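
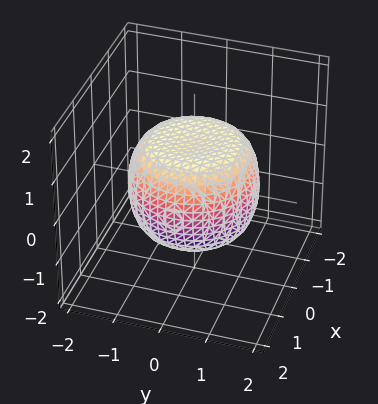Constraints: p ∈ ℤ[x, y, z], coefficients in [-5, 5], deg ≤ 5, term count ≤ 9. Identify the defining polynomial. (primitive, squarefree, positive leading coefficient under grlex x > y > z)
deg p = 4.
Symmetry: every cross-section ⟂ z is a circle, so x, y appear only via x² + y².
Against the integer gridlines: the z-axis gridline crossings are at z ∈ {-1, 1}; a circular section at z = -1 has radius exactly 1.
Putting this together gives p.

2*x^4 + 4*x^2*y^2 + 2*y^4 - 2*x^2 - 2*y^2 + 3*z^2 - 3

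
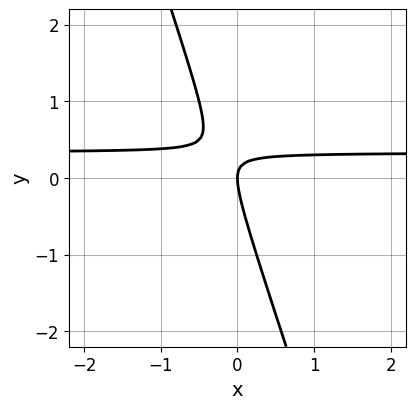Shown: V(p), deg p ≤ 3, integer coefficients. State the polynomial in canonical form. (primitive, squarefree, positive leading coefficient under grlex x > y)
First, degree: a generic line meets the curve in up to 2 points, so deg p = 2.
Then, checking where it meets the axes: it meets the x-axis at x = 0 (among the integer gridlines); one y-axis crossing is at y = 0.
Finally, together with the visible shape, these determine p as stated.

3*x*y + y^2 - x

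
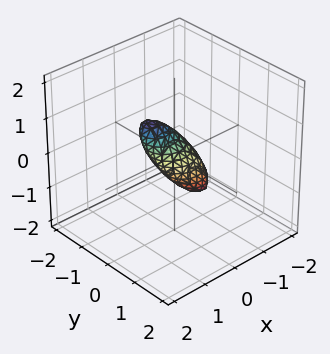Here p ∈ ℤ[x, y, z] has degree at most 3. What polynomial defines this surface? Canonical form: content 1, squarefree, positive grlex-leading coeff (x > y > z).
First, degree: no degree-1 surface has this shape, so deg p = 2.
Finally, matching integer coefficients to the picture gives p.

3*x^2 - 3*x*z + 3*y^2 + 2*y*z + 2*z^2 - 1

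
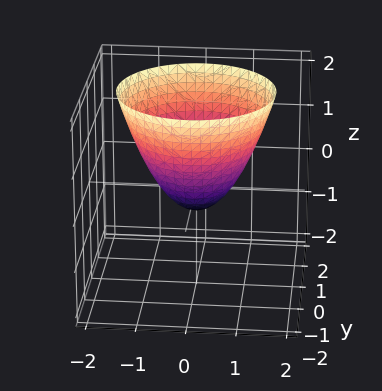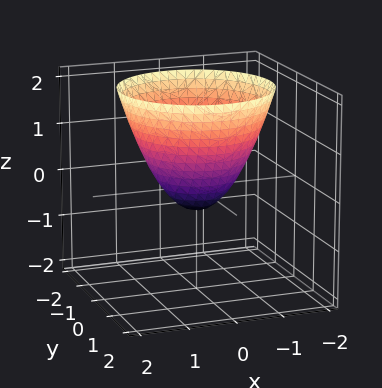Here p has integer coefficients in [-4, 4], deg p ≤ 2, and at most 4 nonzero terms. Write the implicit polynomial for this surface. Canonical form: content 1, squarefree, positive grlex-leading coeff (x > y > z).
(a) deg p = 2.
(b) Symmetries: rotational symmetry about the z-axis ⇒ p depends on x, y only through x² + y².
(c) Observable constraints: a circular section at z = 0 has radius between 0 and 1.
(d) Together with the visible shape, these determine p as stated.

2*x^2 + 2*y^2 - 2*z - 1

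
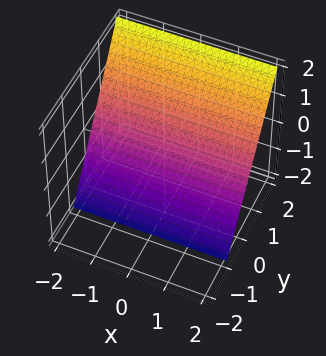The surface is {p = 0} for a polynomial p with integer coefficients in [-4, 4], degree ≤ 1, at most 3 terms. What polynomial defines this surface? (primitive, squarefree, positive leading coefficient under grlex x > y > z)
deg p = 1. The surface is flat (a plane).
From the axis intercepts and sections: it misses every integer gridline on the x-axis; one z-axis crossing is at z = -1.
Fitting integer coefficients to these (and the overall shape) gives p.

3*y - 2*z - 2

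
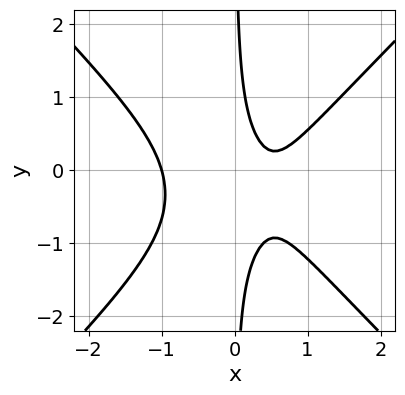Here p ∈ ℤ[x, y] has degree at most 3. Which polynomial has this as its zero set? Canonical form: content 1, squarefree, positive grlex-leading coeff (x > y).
3*x^3 - 3*x*y^2 - 2*x*y - 2*x + 1

First, deg p = 3.
Next, from the axis intercepts and sections: it meets the x-axis at x = -1 (among the integer gridlines); the curve avoids every integer y-axis point in the box.
Finally, the integer polynomial consistent with all of this is the stated p.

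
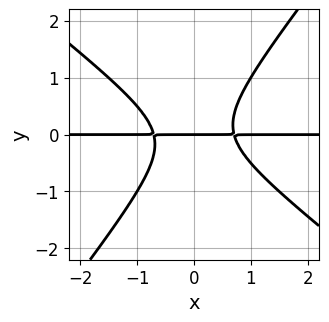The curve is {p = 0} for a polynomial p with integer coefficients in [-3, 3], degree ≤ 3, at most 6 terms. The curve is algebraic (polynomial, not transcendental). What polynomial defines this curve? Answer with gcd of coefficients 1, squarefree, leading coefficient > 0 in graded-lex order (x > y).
2*x^2*y + x*y^2 - 2*y^3 - y

1. deg p = 3. The shape is more complex than any degree-2 curve.
2. From the axis intercepts and sections: it crosses the y-axis at the gridline y = 0; every point of the x-axis in the box is on the curve.
3. Together with the visible shape, these determine p as stated.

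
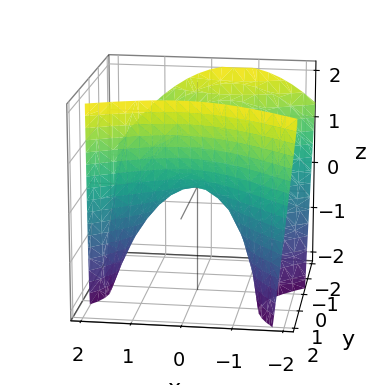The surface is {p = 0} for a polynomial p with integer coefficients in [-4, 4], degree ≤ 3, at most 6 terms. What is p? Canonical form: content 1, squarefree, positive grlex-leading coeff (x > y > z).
1. The degree is 2 — a generic line meets the surface in up to 2 points.
2. From the visible intercepts: it meets the y-axis at y = 0 (among the integer gridlines); it meets the x-axis at x = 0 (among the integer gridlines); one z-axis crossing is at z = 0.
3. The integer polynomial consistent with all of this is the stated p.

2*x^2 - x*y - 3*y^2 - 2*y*z + 3*z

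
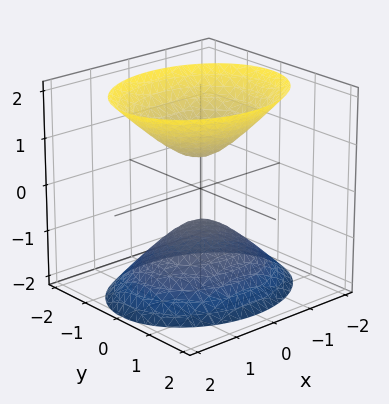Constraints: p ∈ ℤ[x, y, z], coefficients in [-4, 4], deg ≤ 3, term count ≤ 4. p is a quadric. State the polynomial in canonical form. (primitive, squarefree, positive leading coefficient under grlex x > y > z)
First, I count 2 distinct pieces.
Then, deg p = 2.
Then, symmetries: it's symmetric under y → −y, forcing even powers of y; it's symmetric under z → −z, forcing even powers of z; mirror symmetry x ↦ −x ⇒ only even powers of x.
Next, reading off the gridlines: the surface avoids every integer y-axis point in the box; the surface avoids every integer x-axis point in the box.
Finally, assembling these constraints gives the stated polynomial.

2*x^2 + 3*y^2 - 2*z^2 + 1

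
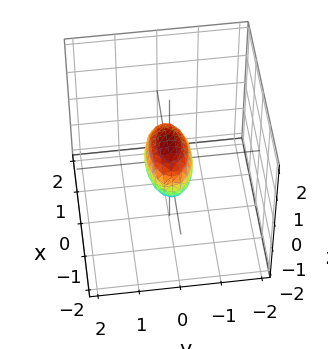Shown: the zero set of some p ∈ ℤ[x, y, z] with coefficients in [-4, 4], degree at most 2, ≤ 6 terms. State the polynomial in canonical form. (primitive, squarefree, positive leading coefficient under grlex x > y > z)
First, deg p = 2. A closed, bounded, convex surface; a quadric.
Next, symmetries: the z ↦ −z reflection is a symmetry, so z appears only in even powers; mirror symmetry x ↦ −x ⇒ only even powers of x; the y ↦ −y reflection is a symmetry, so y appears only in even powers.
Then, from the axis intercepts and sections: the x-axis gridline crossings are at x ∈ {-1, 1}.
Finally, solving for integer coefficients yields p as stated.

x^2 + 3*y^2 + 2*z^2 - 1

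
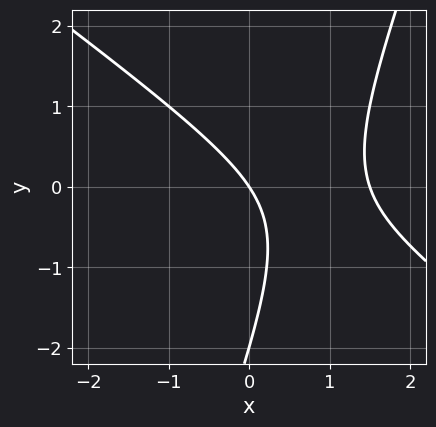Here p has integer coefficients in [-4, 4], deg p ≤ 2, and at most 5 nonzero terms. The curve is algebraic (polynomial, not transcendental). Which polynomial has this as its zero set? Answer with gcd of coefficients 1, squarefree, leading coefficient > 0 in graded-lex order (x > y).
2*x^2 + 2*x*y - y^2 - 3*x - 2*y

1. deg p = 2. The shape is more complex than any degree-1 curve.
2. Checking where it meets the axes: it crosses the x-axis at the gridline x = 0; the y-axis gridline crossings are at y ∈ {-2, 0}.
3. These observations pin down the coefficients.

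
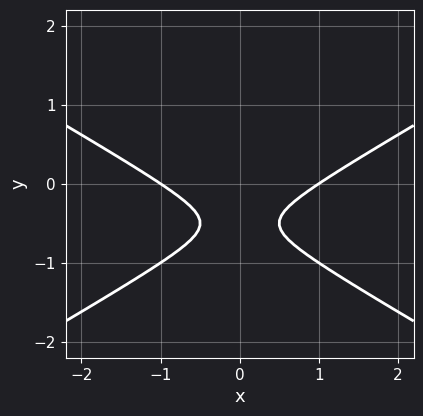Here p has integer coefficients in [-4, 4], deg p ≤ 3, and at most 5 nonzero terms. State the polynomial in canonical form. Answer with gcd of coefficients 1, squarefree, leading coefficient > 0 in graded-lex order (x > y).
x^2 - 3*y^2 - 3*y - 1

1. The degree is 2 — the shape is more complex than any degree-1 curve.
2. Symmetries: the x ↦ −x reflection is a symmetry, so x appears only in even powers.
3. Reading off the gridlines: no y-intercept at any integer in the box; the x-axis gridline crossings are at x ∈ {-1, 1}.
4. These observations pin down the coefficients.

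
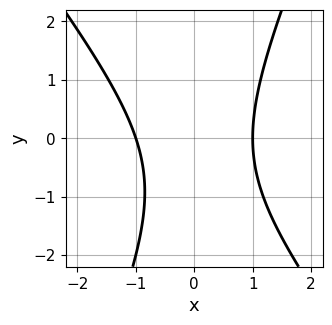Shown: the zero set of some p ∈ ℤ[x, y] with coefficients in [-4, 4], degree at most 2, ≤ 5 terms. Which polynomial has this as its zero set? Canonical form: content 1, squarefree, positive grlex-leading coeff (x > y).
3*x^2 + x*y - y^2 - y - 3

1. The degree is 2 — a generic line meets the curve in up to 2 points.
2. Against the integer gridlines: no y-intercept at any integer in the box; among the integer gridlines, it crosses the x-axis at x ∈ {-1, 1}.
3. Solving for integer coefficients yields p as stated.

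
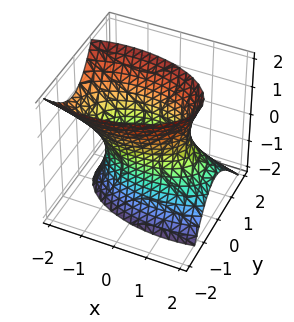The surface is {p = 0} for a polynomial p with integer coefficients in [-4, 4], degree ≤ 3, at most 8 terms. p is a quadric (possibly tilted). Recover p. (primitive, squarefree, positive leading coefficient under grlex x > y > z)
First, deg p = 2. The shape is more complex than any degree-1 surface.
Next, from the axis intercepts and sections: no z-intercept at any integer in the box.
Finally, matching integer coefficients to the picture gives p.

x^2 + x*z + 3*y^2 + y*z - z^2 - 2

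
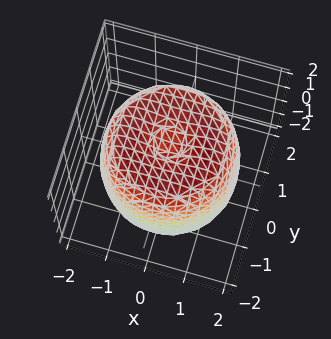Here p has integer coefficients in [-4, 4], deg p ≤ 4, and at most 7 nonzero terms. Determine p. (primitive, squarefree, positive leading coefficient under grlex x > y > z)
x^4 + 2*x^2*y^2 + y^4 - 2*x^2 - 2*y^2 + z^2 - 2

(a) Degree: no degree-3 surface has this shape, so deg p = 4.
(b) Symmetry: every cross-section ⟂ z is a circle, so x, y appear only via x² + y².
(c) Observable constraints: a circular section at z = 1 has radius between 1 and 2.
(d) Solving for integer coefficients yields p as stated.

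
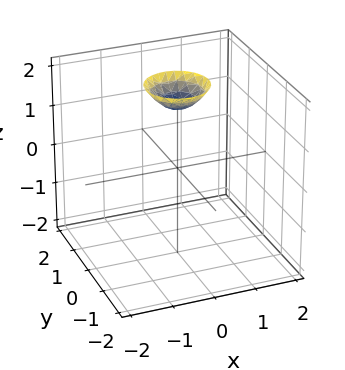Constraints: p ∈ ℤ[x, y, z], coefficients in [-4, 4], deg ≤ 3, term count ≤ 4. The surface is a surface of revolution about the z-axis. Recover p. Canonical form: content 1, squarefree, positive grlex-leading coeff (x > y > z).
2*x^2 + 2*y^2 - 2*z + 3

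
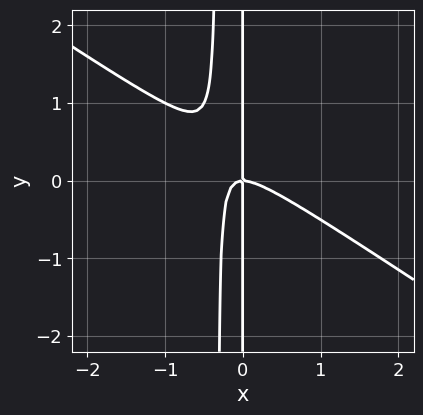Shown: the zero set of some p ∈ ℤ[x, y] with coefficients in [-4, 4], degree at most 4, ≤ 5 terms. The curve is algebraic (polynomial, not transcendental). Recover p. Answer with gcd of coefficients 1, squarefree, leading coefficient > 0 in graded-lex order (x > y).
First, degree: the shape is more complex than any degree-2 curve, so deg p = 3.
Next, reading off the gridlines: one x-axis crossing is at x = 0; the visible y-axis segment lies entirely on the curve.
Finally, these observations pin down the coefficients.

2*x^3 + 3*x^2*y + x*y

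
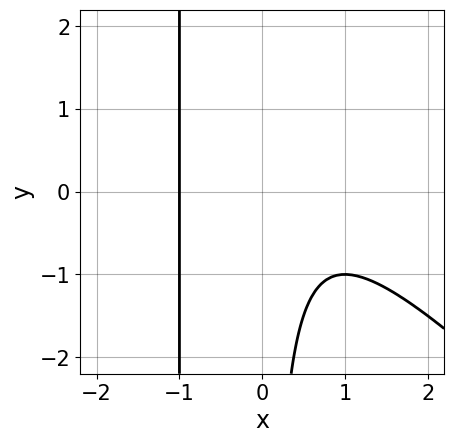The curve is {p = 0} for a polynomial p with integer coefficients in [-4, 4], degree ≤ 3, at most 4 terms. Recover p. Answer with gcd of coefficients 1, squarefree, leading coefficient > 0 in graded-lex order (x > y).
(a) Degree: the shape is more complex than any degree-2 curve, so deg p = 3.
(b) Against the integer gridlines: one x-axis crossing is at x = -1; it misses every integer gridline on the y-axis.
(c) Putting this together gives p.

x^3 + x^2*y + x*y + 1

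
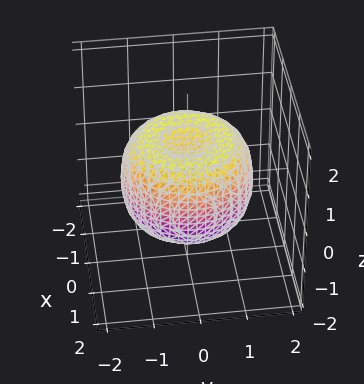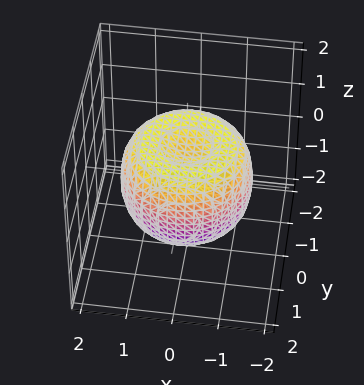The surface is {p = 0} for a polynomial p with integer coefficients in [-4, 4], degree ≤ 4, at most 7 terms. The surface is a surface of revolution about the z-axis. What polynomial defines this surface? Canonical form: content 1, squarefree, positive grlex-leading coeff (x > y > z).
2*x^4 + 4*x^2*y^2 + 2*y^4 - 3*x^2 - 3*y^2 + 3*z^2 - 2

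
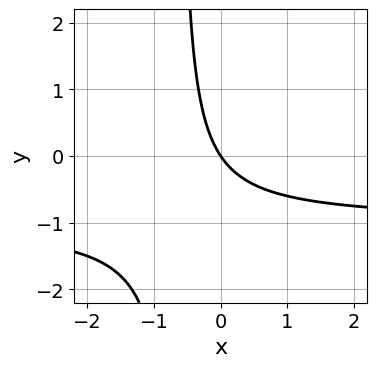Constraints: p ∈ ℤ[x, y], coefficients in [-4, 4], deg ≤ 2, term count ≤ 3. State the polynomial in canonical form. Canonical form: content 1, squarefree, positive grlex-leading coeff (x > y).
3*x*y + 3*x + 2*y

(a) The degree is 2 — a generic line meets the curve in up to 2 points.
(b) From the axis intercepts and sections: one y-axis crossing is at y = 0; it crosses the x-axis at the gridline x = 0.
(c) Solving for integer coefficients yields p as stated.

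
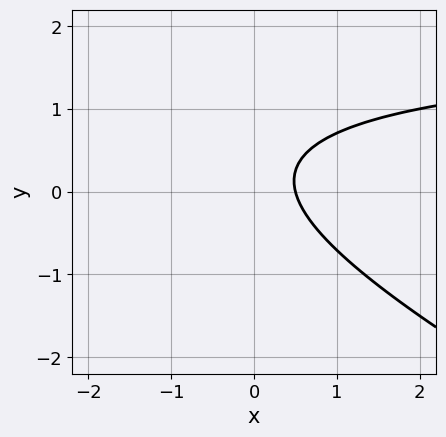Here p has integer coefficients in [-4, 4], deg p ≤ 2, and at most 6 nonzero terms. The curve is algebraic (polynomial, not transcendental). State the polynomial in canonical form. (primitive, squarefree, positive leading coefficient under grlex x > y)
deg p = 2.
Against the integer gridlines: no y-intercept at any integer in the box.
Solving for integer coefficients yields p as stated.

x*y + 2*y^2 - 2*x - y + 1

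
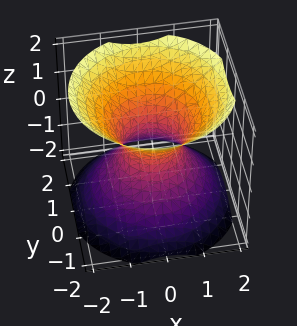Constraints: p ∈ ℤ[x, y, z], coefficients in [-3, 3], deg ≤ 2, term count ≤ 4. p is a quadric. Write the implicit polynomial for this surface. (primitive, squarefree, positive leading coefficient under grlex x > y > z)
3*x^2 + 3*y^2 - 3*z^2 - 2

First, degree: one connected sheet with a waist; a quadric, so deg p = 2.
Next, symmetries: rotational symmetry about the z-axis ⇒ p depends on x, y only through x² + y²; the z ↦ −z reflection is a symmetry, so z appears only in even powers.
Next, reading off the gridlines: the surface avoids every integer z-axis point in the box; a circular section at z = 0 has radius between 0 and 1.
Finally, matching integer coefficients to the picture gives p.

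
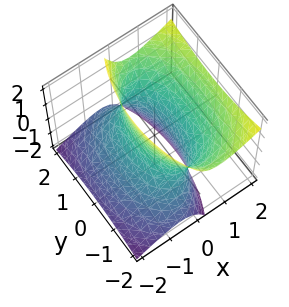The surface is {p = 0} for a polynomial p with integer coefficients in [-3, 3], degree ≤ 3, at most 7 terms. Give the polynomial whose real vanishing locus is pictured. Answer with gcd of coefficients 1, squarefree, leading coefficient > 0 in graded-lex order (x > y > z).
1. Degree: the shape is more complex than any degree-1 surface, so deg p = 2.
2. From the axis intercepts and sections: no z-intercept at any integer in the box.
3. Assembling these constraints gives the stated polynomial.

3*x^2 - 3*x*z + y^2 - z^2 - 2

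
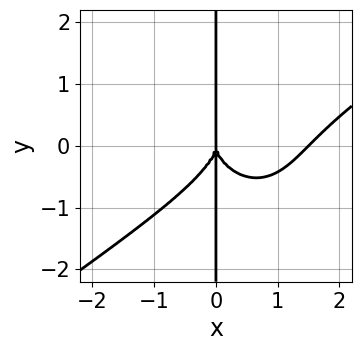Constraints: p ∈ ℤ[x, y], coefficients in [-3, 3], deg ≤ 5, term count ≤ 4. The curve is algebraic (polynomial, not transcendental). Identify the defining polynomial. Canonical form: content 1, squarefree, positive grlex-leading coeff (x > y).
2*x^4 - 2*x^3*y - 2*x*y^3 - 3*x^3

The degree is 4 — a generic line meets the curve in up to 4 points.
Observable constraints: one x-axis crossing is at x = 0; every point of the y-axis in the box is on the curve.
These observations pin down the coefficients.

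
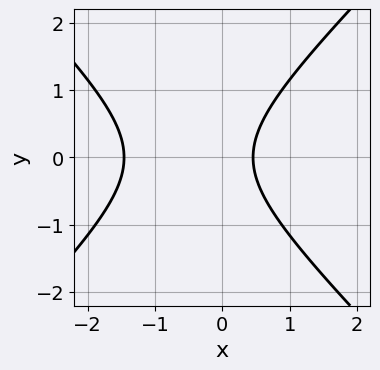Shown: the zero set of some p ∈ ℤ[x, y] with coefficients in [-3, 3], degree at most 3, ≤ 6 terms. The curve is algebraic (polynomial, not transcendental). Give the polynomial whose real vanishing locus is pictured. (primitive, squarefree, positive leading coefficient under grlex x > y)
3*x^2 - 3*y^2 + 3*x - 2

deg p = 2.
Symmetries: mirror symmetry y ↦ −y ⇒ only even powers of y.
From the visible intercepts: no y-intercept at any integer in the box.
Putting this together gives p.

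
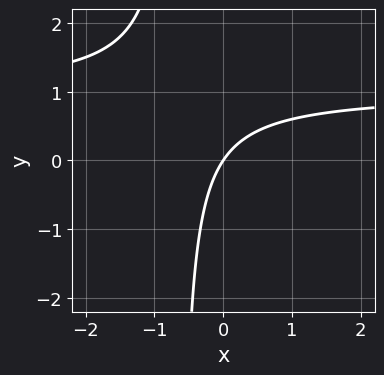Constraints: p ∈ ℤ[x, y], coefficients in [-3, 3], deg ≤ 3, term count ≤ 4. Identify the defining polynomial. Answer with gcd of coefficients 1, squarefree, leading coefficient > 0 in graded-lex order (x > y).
1. deg p = 2.
2. Against the integer gridlines: one x-axis crossing is at x = 0; it crosses the y-axis at the gridline y = 0.
3. These observations pin down the coefficients.

3*x*y - 3*x + 2*y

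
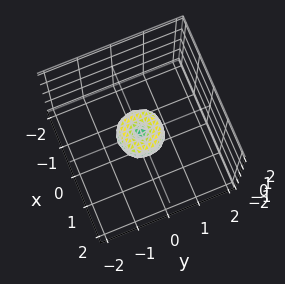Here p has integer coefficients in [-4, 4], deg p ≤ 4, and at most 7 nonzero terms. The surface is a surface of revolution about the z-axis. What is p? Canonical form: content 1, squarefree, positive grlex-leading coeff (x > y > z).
2*x^4 + 4*x^2*y^2 + 2*y^4 - x^2 - y^2 + z^2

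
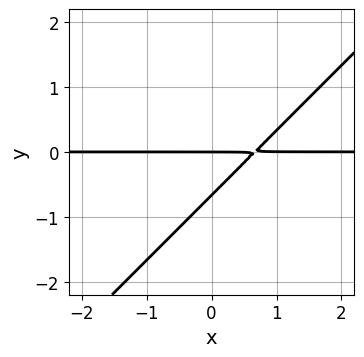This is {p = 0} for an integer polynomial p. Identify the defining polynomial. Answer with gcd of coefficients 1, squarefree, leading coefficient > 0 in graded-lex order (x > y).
(a) deg p = 2. No degree-1 curve has this shape.
(b) From the visible intercepts: it crosses the y-axis at the gridline y = 0; the visible x-axis segment lies entirely on the curve.
(c) The integer polynomial consistent with all of this is the stated p.

3*x*y - 3*y^2 - 2*y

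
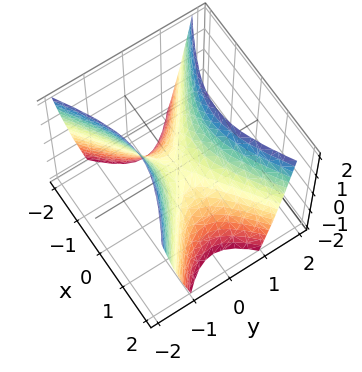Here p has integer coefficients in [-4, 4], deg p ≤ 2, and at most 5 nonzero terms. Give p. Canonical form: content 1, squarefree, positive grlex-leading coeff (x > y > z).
deg p = 2. A saddle surface; a quadric.
Symmetries: it's symmetric under x → −x, forcing even powers of x; it's symmetric under y → −y, forcing even powers of y.
Checking where it meets the axes: one y-axis crossing is at y = 0; it meets the z-axis at z = 0 (among the integer gridlines); it crosses the x-axis at the gridline x = 0.
Fitting integer coefficients to these (and the overall shape) gives p.

x^2 - 2*y^2 + z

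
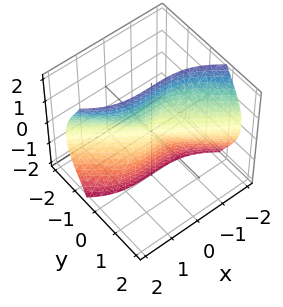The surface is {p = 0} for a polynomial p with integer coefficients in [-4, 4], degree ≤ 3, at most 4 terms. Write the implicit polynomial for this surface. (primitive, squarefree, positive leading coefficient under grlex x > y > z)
x^3 + 3*y^3 + 3*y*z^2

deg p = 3. No degree-2 surface has this shape.
From the axis intercepts and sections: every point of the z-axis in the box is on the surface; it crosses the x-axis at the gridline x = 0; one y-axis crossing is at y = 0.
Putting this together gives p.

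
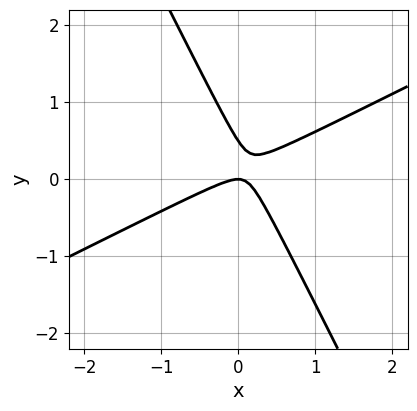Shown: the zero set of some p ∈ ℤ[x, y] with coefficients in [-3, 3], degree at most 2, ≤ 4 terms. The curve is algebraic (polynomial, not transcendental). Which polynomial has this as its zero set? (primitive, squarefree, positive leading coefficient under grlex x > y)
deg p = 2. No degree-1 curve has this shape.
From the visible intercepts: one y-axis crossing is at y = 0; one x-axis crossing is at x = 0.
Fitting integer coefficients to these (and the overall shape) gives p.

2*x^2 - 3*x*y - 2*y^2 + y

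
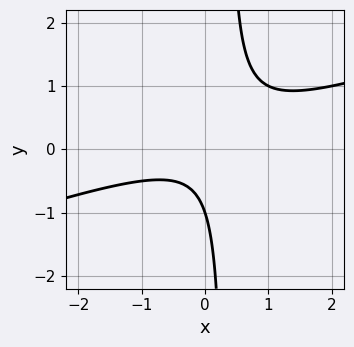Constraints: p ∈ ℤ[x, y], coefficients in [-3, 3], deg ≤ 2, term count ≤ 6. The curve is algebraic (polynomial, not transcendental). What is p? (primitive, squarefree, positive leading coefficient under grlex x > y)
1. Degree: the shape is more complex than any degree-1 curve, so deg p = 2.
2. From the axis intercepts and sections: it meets the y-axis at y = -1 (among the integer gridlines); the curve avoids every integer x-axis point in the box.
3. Fitting integer coefficients to these (and the overall shape) gives p.

x^2 - 3*x*y + y + 1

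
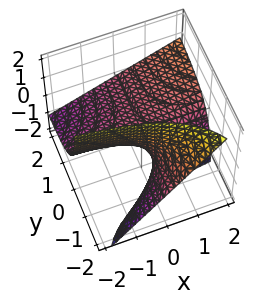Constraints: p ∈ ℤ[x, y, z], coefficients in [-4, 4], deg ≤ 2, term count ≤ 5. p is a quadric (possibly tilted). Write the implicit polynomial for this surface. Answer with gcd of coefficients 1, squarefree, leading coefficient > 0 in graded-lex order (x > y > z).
2*x*y - 3*y*z - 3*z

First, degree: no degree-1 surface has this shape, so deg p = 2.
Next, from the visible intercepts: every point of the y-axis in the box is on the surface; every point of the x-axis in the box is on the surface; it meets the z-axis at z = 0 (among the integer gridlines).
Finally, the integer polynomial consistent with all of this is the stated p.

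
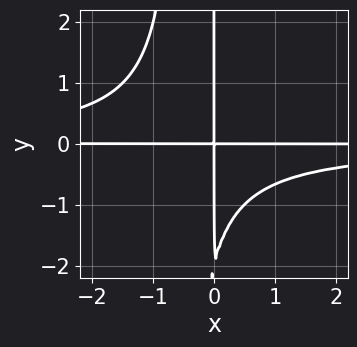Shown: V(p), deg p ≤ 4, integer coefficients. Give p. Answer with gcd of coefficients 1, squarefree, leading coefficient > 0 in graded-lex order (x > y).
1. deg p = 4. The shape is more complex than any degree-3 curve.
2. Observable constraints: the visible y-axis segment lies entirely on the curve; every point of the x-axis in the box is on the curve.
3. Assembling these constraints gives the stated polynomial.

2*x^2*y^2 + x*y^2 + 2*x*y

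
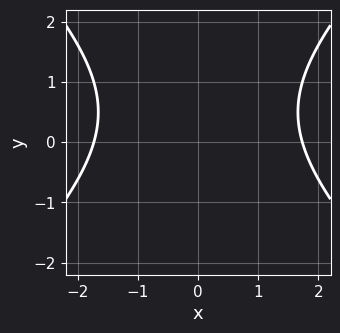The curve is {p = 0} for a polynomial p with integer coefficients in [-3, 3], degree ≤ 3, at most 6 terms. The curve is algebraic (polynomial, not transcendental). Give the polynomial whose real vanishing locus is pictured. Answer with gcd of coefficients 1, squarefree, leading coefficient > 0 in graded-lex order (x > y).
1. deg p = 2.
2. Symmetries: it's symmetric under x → −x, forcing even powers of x.
3. Against the integer gridlines: no y-intercept at any integer in the box.
4. Fitting integer coefficients to these (and the overall shape) gives p.

x^2 - y^2 + y - 3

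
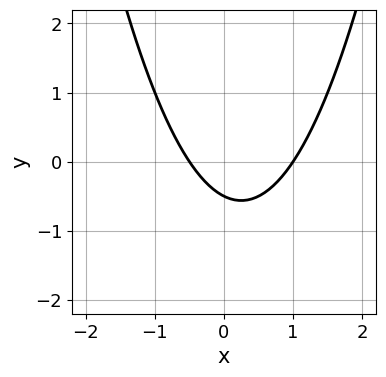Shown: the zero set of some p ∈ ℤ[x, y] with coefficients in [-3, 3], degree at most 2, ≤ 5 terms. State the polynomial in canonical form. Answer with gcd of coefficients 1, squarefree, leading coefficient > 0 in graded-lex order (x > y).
2*x^2 - x - 2*y - 1

(a) deg p = 2.
(b) From the axis intercepts and sections: one x-axis crossing is at x = 1.
(c) Solving for integer coefficients yields p as stated.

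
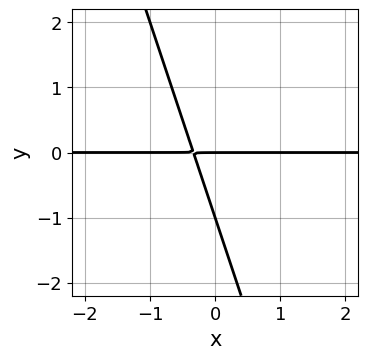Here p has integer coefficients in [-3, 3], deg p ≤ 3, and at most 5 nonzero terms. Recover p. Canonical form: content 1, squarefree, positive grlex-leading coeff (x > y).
3*x*y + y^2 + y

1. deg p = 2. A generic line meets the curve in up to 2 points.
2. Checking where it meets the axes: every point of the x-axis in the box is on the curve; among the integer gridlines, it crosses the y-axis at y ∈ {-1, 0}.
3. Solving for integer coefficients yields p as stated.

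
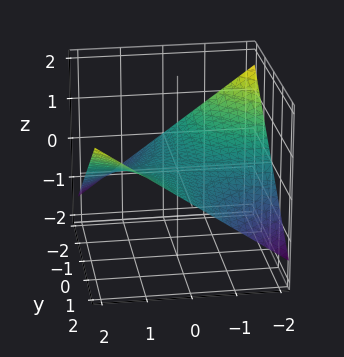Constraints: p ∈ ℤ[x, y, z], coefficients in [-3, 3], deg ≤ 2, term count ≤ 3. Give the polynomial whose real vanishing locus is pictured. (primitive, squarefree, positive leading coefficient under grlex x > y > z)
x*y - 3*z

1. Degree: a saddle surface; a quadric, so deg p = 2.
2. Against the integer gridlines: the visible x-axis segment lies entirely on the surface; the visible y-axis segment lies entirely on the surface.
3. Fitting integer coefficients to these (and the overall shape) gives p.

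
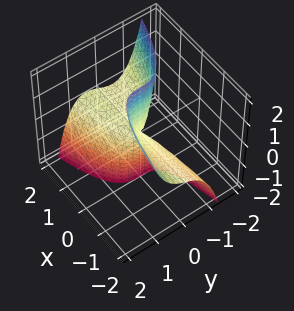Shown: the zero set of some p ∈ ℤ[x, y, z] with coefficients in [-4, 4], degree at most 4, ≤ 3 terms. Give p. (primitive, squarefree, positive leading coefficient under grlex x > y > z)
3*y^3 - x*y + 2*x*z

(a) The degree is 3 — the shape is more complex than any degree-2 surface.
(b) From the axis intercepts and sections: every point of the x-axis in the box is on the surface; it crosses the y-axis at the gridline y = 0.
(c) Matching integer coefficients to the picture gives p. Check: (0, 0, 1) on the z-axis lies on the surface, and p(0, 0, 1) = 0. ✓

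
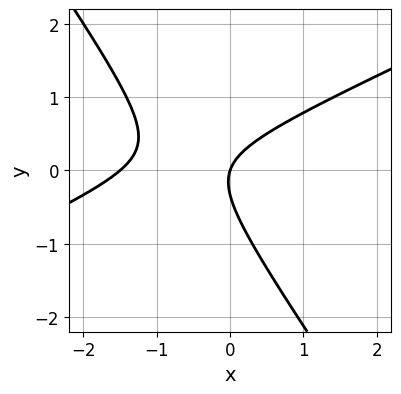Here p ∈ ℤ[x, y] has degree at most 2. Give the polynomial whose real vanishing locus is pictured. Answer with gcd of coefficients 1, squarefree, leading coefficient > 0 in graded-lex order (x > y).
2*x^2 - 3*x*y - 3*y^2 + 3*x - y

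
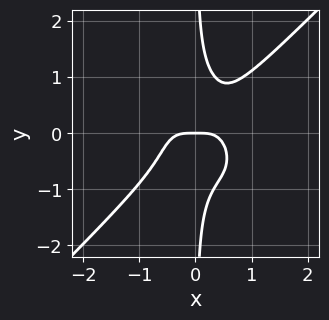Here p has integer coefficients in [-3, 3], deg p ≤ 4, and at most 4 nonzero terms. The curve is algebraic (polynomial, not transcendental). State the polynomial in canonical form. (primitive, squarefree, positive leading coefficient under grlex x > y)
Degree: the shape is more complex than any degree-3 curve, so deg p = 4.
Reading off the gridlines: one x-axis crossing is at x = 0; it crosses the y-axis at the gridline y = 0.
Fitting integer coefficients to these (and the overall shape) gives p.

3*x^4 - 3*x*y^3 + y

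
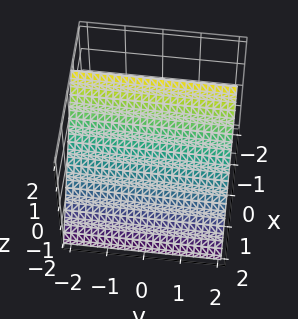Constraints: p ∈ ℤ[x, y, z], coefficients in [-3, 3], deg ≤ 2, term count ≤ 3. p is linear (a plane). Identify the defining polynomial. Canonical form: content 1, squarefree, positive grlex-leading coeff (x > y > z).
Degree: the surface is flat (a plane), so deg p = 1.
From the axis intercepts and sections: it meets the z-axis at z = 1 (among the integer gridlines); the surface avoids every integer y-axis point in the box.
The integer polynomial consistent with all of this is the stated p.

3*x + 2*z - 2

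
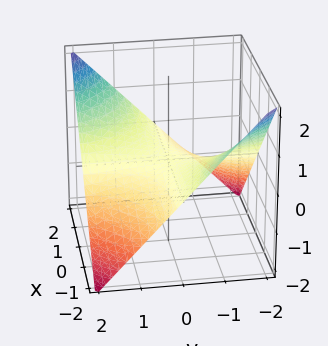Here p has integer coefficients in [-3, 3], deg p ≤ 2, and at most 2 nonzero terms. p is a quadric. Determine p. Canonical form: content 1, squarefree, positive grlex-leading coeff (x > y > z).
x*y - 2*z

1. The degree is 2 — a saddle surface; a quadric.
2. From the visible intercepts: one z-axis crossing is at z = 0; the visible y-axis segment lies entirely on the surface; every point of the x-axis in the box is on the surface.
3. Assembling these constraints gives the stated polynomial.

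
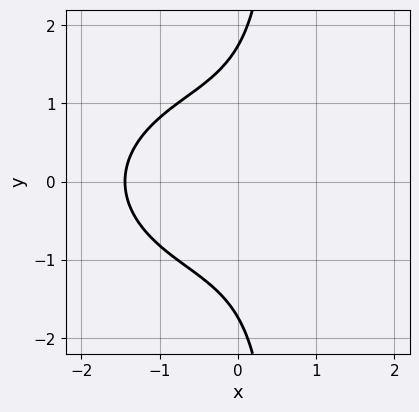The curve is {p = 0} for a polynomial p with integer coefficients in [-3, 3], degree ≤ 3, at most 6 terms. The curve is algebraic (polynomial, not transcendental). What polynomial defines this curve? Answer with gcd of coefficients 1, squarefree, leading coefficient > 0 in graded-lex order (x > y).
The degree is 3 — no degree-2 curve has this shape.
Symmetries: the y ↦ −y reflection is a symmetry, so y appears only in even powers.
Matching integer coefficients to the picture gives p.

x^3 + 2*x*y^2 - y^2 + 3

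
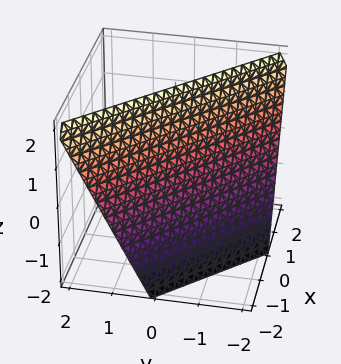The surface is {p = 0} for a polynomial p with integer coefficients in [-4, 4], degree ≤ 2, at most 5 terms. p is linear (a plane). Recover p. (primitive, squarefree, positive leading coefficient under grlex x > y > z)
2*x + 2*y - z + 2

First, the degree is 1 — every cross-section is a straight line — this is a plane.
Next, from the axis intercepts and sections: it crosses the y-axis at the gridline y = -1; it meets the x-axis at x = -1 (among the integer gridlines).
Finally, together with the visible shape, these determine p as stated. Check: (0, 0, 2) on the z-axis lies on the surface, and p(0, 0, 2) = 0. ✓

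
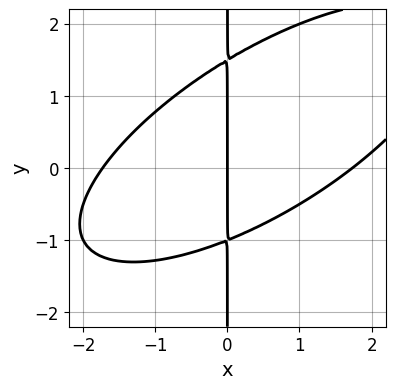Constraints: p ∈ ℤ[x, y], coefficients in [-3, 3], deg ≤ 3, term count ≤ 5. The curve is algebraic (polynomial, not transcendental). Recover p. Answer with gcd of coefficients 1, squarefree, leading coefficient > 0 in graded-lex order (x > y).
1. Degree: the shape is more complex than any degree-2 curve, so deg p = 3.
2. Reading off the gridlines: one x-axis crossing is at x = 0; every point of the y-axis in the box is on the curve.
3. Fitting integer coefficients to these (and the overall shape) gives p.

x^3 - 2*x^2*y + 2*x*y^2 - x*y - 3*x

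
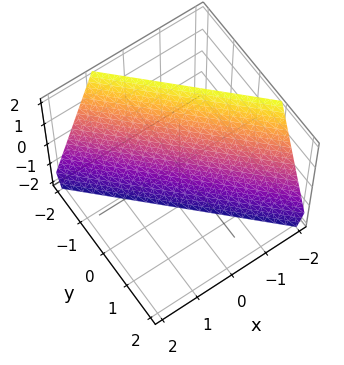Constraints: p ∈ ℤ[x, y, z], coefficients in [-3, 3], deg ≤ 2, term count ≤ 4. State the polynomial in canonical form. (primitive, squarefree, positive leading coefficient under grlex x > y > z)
3*x + 3*y + z + 2

The degree is 1 — every cross-section is a straight line — this is a plane.
Checking where it meets the axes: it meets the z-axis at z = -2 (among the integer gridlines).
Matching integer coefficients to the picture gives p.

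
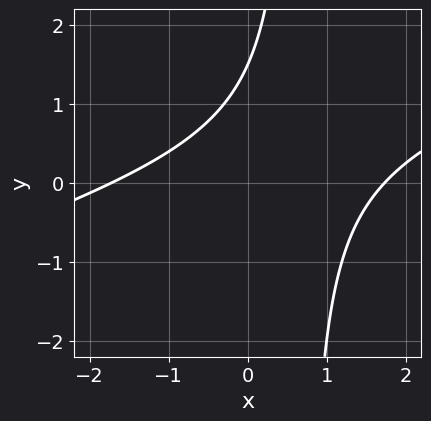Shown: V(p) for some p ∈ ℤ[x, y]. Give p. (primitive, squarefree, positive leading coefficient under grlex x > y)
x^2 - 3*x*y + 2*y - 3

First, degree: the shape is more complex than any degree-1 curve, so deg p = 2.
Finally, solving for integer coefficients yields p as stated.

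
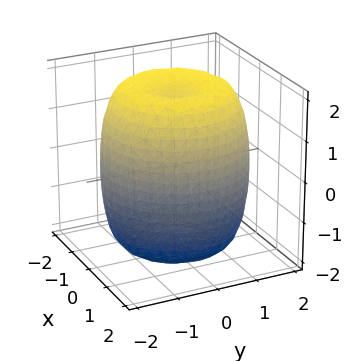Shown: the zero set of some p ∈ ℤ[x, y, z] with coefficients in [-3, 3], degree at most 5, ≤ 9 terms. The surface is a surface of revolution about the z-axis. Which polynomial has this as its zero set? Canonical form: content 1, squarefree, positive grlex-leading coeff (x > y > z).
x^4 + 2*x^2*y^2 + y^4 - 2*x^2 - 2*y^2 + z^2 - 3

(a) The degree is 4 — no degree-3 surface has this shape.
(b) Symmetry: the surface is invariant under rotation about z: p = q(x² + y², z).
(c) From the axis intercepts and sections: a circular section at z = 0 has radius between 1 and 2.
(d) Matching integer coefficients to the picture gives p.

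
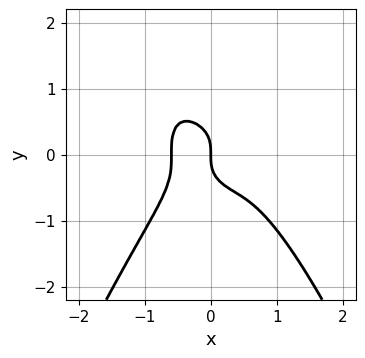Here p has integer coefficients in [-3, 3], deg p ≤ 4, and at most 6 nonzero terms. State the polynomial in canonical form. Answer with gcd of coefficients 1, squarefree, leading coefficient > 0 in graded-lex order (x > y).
First, deg p = 4. A generic line meets the curve in up to 4 points.
Then, from the axis intercepts and sections: it meets the y-axis at y = 0 (among the integer gridlines); one x-axis crossing is at x = 0.
Finally, putting this together gives p.

3*x^4 - x^3 + 2*y^3 + x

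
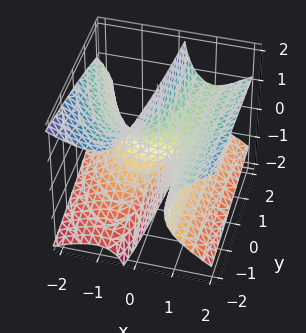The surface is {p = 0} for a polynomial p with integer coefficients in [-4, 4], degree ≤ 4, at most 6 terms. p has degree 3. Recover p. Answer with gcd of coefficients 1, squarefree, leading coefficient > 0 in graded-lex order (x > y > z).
1. The degree is 3 — the shape is more complex than any degree-2 surface.
2. From the visible intercepts: the visible z-axis segment lies entirely on the surface; one x-axis crossing is at x = 0.
3. Matching integer coefficients to the picture gives p.

x^3 - 2*x*z^2 - x*y + y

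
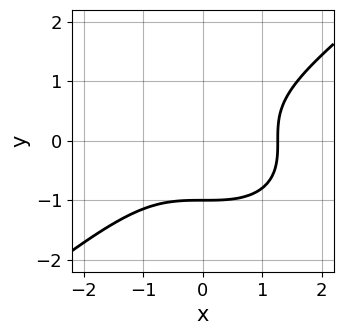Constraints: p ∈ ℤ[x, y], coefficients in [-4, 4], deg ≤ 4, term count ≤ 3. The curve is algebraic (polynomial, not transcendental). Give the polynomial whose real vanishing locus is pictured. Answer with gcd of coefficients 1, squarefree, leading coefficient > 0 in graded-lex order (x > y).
x^3 - 2*y^3 - 2

First, the degree is 3 — no degree-2 curve has this shape.
Then, checking where it meets the axes: it crosses the y-axis at the gridline y = -1.
Finally, putting this together gives p.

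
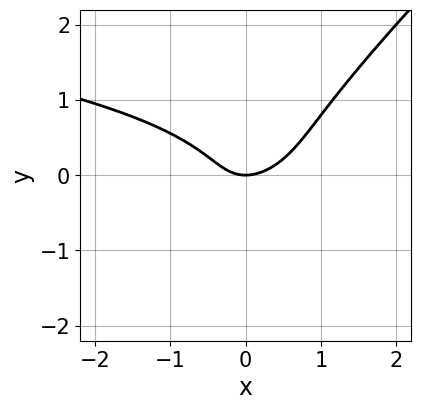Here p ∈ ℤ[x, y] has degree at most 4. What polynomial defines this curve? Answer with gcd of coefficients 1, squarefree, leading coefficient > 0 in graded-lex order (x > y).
Degree: no degree-2 curve has this shape, so deg p = 3.
Reading off the gridlines: it meets the y-axis at y = 0 (among the integer gridlines); it crosses the x-axis at the gridline x = 0.
Together with the visible shape, these determine p as stated.

3*x*y^2 - 3*y^3 + 2*x^2 - x*y - 2*y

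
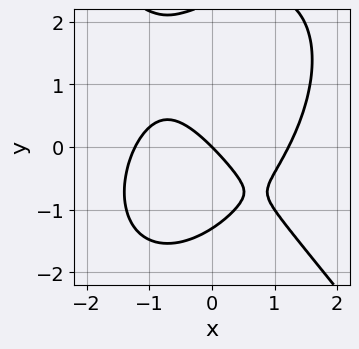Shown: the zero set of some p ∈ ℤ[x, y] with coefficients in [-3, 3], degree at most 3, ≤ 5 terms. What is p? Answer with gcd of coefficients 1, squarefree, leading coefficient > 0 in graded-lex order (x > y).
First, deg p = 3.
Then, reading off the gridlines: it crosses the y-axis at the gridline y = 0; it crosses the x-axis at the gridline x = 0.
Finally, fitting integer coefficients to these (and the overall shape) gives p.

2*x^3 + y^3 - y^2 - 3*x - 3*y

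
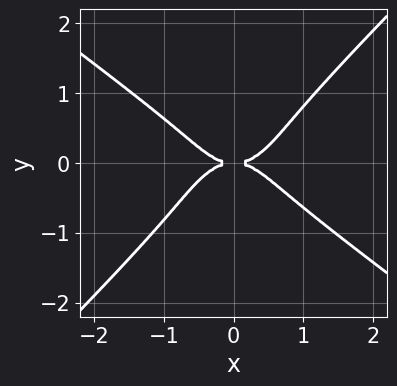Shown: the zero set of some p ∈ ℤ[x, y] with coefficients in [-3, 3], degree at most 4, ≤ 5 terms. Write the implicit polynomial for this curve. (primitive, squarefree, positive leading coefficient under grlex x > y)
(a) Degree: a generic line meets the curve in up to 4 points, so deg p = 4.
(b) Checking where it meets the axes: it crosses the x-axis at the gridline x = 0; it crosses the y-axis at the gridline y = 0.
(c) Matching integer coefficients to the picture gives p.

x^4 + x*y^3 - 2*y^4 - y^2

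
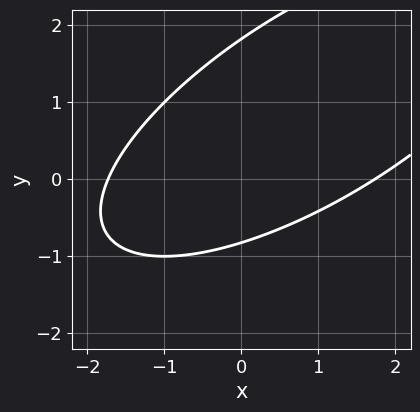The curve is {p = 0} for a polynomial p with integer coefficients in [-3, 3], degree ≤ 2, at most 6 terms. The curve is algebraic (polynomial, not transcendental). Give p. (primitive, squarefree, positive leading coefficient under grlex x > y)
(a) Degree: no degree-1 curve has this shape, so deg p = 2.
(b) The integer polynomial consistent with all of this is the stated p.

x^2 - 2*x*y + 2*y^2 - 2*y - 3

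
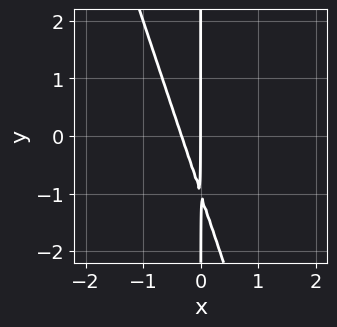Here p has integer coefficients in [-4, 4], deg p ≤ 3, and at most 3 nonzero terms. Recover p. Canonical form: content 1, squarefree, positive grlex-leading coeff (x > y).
(a) The degree is 2 — a generic line meets the curve in up to 2 points.
(b) Checking where it meets the axes: every point of the y-axis in the box is on the curve; it crosses the x-axis at the gridline x = 0.
(c) Solving for integer coefficients yields p as stated.

3*x^2 + x*y + x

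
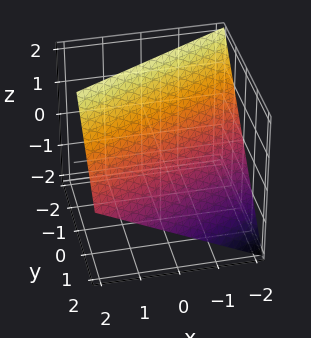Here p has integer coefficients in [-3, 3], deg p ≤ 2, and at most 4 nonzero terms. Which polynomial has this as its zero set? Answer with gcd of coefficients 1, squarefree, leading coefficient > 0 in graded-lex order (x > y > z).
x - 2*y - 2*z + 2

(a) The degree is 1 — every cross-section is a straight line — this is a plane.
(b) Observable constraints: it meets the x-axis at x = -2 (among the integer gridlines); it meets the y-axis at y = 1 (among the integer gridlines); it meets the z-axis at z = 1 (among the integer gridlines).
(c) Assembling these constraints gives the stated polynomial.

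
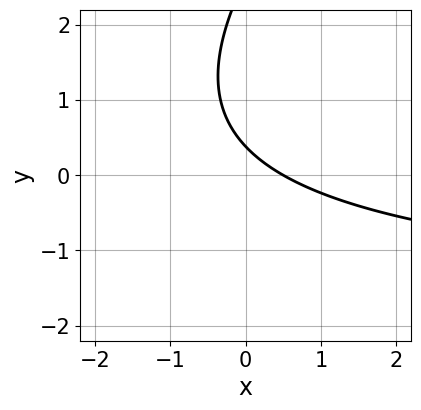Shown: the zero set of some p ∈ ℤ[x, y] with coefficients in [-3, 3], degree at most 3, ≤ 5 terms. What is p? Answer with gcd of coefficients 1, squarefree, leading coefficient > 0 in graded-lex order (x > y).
x*y - y^2 + 2*x + 3*y - 1

1. The degree is 2 — the shape is more complex than any degree-1 curve.
2. Putting this together gives p.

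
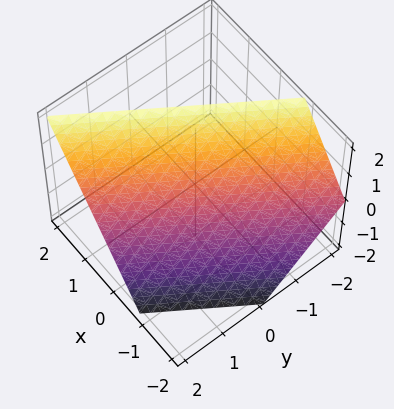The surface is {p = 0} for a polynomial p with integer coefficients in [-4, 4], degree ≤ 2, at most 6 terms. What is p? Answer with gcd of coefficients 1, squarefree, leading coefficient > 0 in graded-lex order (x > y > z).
(a) deg p = 1. The surface is flat (a plane).
(b) Reading off the gridlines: it meets the y-axis at y = 1 (among the integer gridlines); it meets the z-axis at z = 1 (among the integer gridlines).
(c) The integer polynomial consistent with all of this is the stated p.

3*x - 2*y - 2*z + 2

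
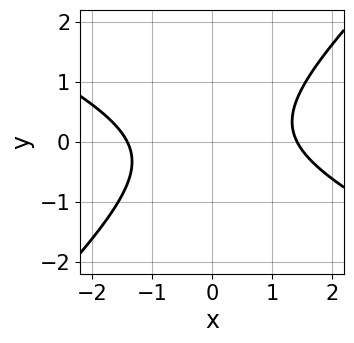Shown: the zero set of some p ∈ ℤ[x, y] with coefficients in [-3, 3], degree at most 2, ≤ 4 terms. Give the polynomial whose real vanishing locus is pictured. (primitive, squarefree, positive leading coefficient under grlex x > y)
x^2 + x*y - 2*y^2 - 2

(a) Degree: no degree-1 curve has this shape, so deg p = 2.
(b) From the axis intercepts and sections: the curve avoids every integer y-axis point in the box.
(c) Assembling these constraints gives the stated polynomial.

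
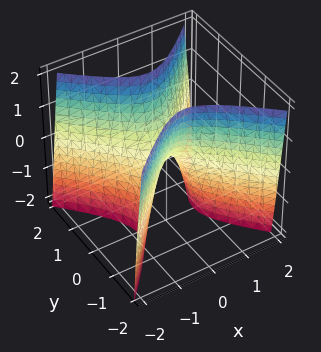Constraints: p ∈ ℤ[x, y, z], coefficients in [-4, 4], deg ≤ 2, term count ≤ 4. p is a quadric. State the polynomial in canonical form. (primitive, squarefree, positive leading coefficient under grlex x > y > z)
3*x^2 - 3*y^2 + z

The degree is 2 — a saddle surface; a quadric.
Symmetries: it's symmetric under y → −y, forcing even powers of y; mirror symmetry x ↦ −x ⇒ only even powers of x.
Against the integer gridlines: it crosses the y-axis at the gridline y = 0; it crosses the x-axis at the gridline x = 0.
Matching integer coefficients to the picture gives p.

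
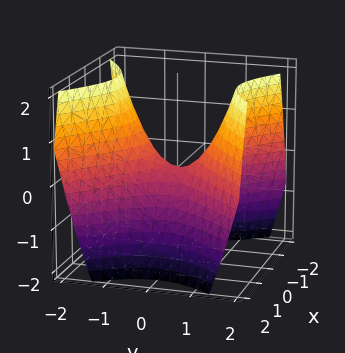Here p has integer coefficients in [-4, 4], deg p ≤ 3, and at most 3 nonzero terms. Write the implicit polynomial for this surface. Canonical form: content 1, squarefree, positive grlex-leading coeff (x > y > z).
First, degree: a hyperbolic paraboloid; a quadric, so deg p = 2.
Then, symmetries: the y ↦ −y reflection is a symmetry, so y appears only in even powers; it's symmetric under x → −x, forcing even powers of x.
Next, against the integer gridlines: it meets the z-axis at z = 0 (among the integer gridlines); it crosses the y-axis at the gridline y = 0.
Finally, the integer polynomial consistent with all of this is the stated p.

x^2 - y^2 + z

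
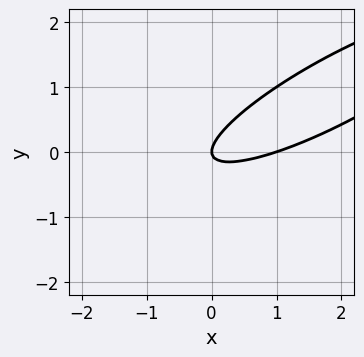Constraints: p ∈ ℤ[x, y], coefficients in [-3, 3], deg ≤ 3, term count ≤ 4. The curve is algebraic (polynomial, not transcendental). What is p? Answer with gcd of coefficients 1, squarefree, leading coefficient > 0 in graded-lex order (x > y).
First, deg p = 2. The shape is more complex than any degree-1 curve.
Next, against the integer gridlines: among the integer gridlines, it crosses the x-axis at x ∈ {0, 1}; it meets the y-axis at y = 0 (among the integer gridlines).
Finally, matching integer coefficients to the picture gives p.

x^2 - 3*x*y + 3*y^2 - x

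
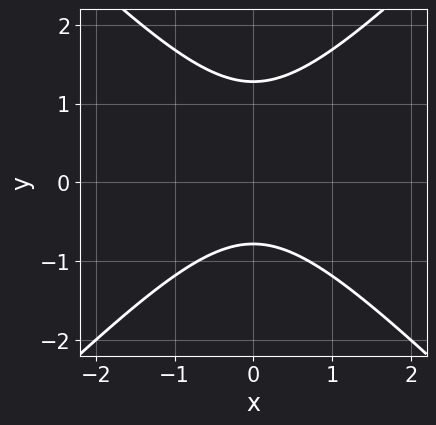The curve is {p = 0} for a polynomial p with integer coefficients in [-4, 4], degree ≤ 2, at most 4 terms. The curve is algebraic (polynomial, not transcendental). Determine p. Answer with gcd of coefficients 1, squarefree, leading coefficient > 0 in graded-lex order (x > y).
2*x^2 - 2*y^2 + y + 2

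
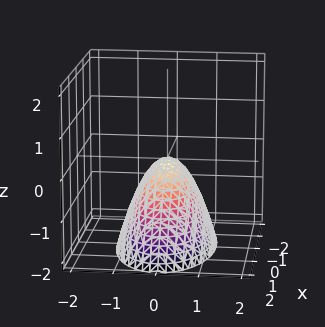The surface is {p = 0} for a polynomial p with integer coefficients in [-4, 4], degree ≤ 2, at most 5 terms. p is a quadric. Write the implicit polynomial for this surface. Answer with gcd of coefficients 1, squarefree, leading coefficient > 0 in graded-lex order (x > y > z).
x^2 + 3*y^2 + 2*z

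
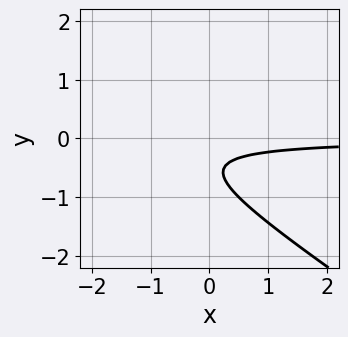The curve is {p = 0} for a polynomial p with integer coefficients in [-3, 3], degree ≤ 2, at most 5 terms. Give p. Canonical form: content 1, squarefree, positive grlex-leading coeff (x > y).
First, degree: a generic line meets the curve in up to 2 points, so deg p = 2.
Next, reading off the gridlines: no y-intercept at any integer in the box; the curve avoids every integer x-axis point in the box.
Finally, fitting integer coefficients to these (and the overall shape) gives p.

2*x*y + 3*y^2 + 3*y + 1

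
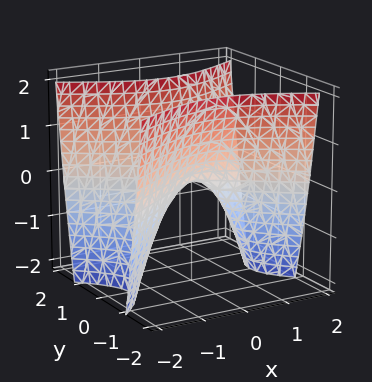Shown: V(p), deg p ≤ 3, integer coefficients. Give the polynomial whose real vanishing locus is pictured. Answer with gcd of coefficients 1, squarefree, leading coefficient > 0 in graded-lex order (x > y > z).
x^2 - 2*y^2 + z

1. deg p = 2. A hyperbolic paraboloid; a quadric.
2. Symmetries: mirror symmetry y ↦ −y ⇒ only even powers of y; it's symmetric under x → −x, forcing even powers of x.
3. Observable constraints: it crosses the z-axis at the gridline z = 0; it meets the x-axis at x = 0 (among the integer gridlines); it meets the y-axis at y = 0 (among the integer gridlines).
4. Together with the visible shape, these determine p as stated.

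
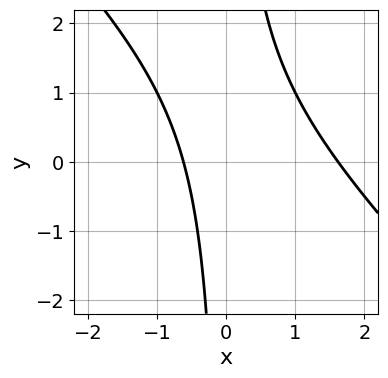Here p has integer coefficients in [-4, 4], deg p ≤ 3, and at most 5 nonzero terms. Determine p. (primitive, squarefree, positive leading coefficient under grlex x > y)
x^2 + x*y - x - 1

Degree: no degree-1 curve has this shape, so deg p = 2.
Reading off the gridlines: it misses every integer gridline on the y-axis.
Solving for integer coefficients yields p as stated.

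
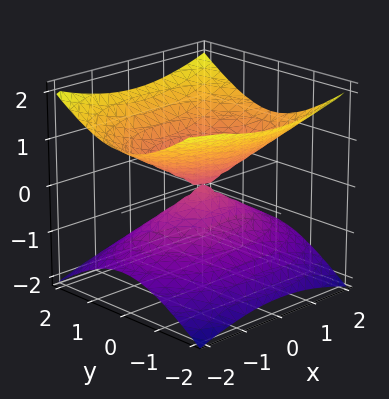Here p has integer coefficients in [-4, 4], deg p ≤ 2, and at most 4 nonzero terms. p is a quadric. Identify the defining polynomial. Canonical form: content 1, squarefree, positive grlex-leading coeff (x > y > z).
x^2 + 2*y^2 - 3*z^2

The degree is 2 — a double cone through the origin; a quadric.
Symmetries: mirror symmetry z ↦ −z ⇒ only even powers of z; mirror symmetry y ↦ −y ⇒ only even powers of y; the x ↦ −x reflection is a symmetry, so x appears only in even powers.
Checking where it meets the axes: it crosses the z-axis at the gridline z = 0; it meets the y-axis at y = 0 (among the integer gridlines); it meets the x-axis at x = 0 (among the integer gridlines).
Matching integer coefficients to the picture gives p.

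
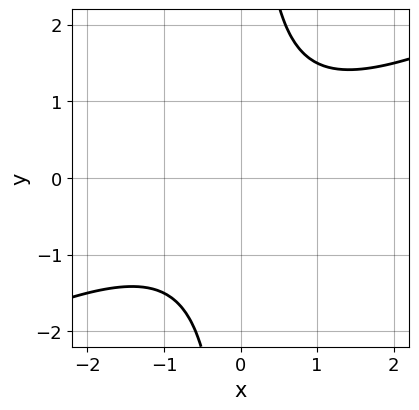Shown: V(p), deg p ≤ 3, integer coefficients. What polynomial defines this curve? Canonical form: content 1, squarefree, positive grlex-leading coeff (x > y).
(a) Degree: a generic line meets the curve in up to 2 points, so deg p = 2.
(b) Against the integer gridlines: the curve avoids every integer x-axis point in the box; the curve avoids every integer y-axis point in the box.
(c) Putting this together gives p.

x^2 - 2*x*y + 2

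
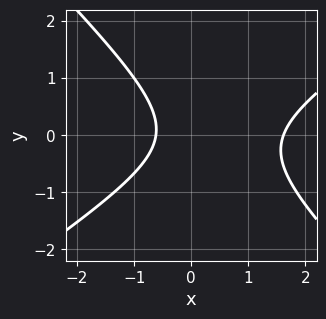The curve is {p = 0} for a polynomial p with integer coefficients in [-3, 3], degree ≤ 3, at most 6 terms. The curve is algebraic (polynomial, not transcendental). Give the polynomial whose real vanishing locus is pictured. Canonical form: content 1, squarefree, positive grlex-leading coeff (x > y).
2*x^2 - x*y - 3*y^2 - 2*x - 2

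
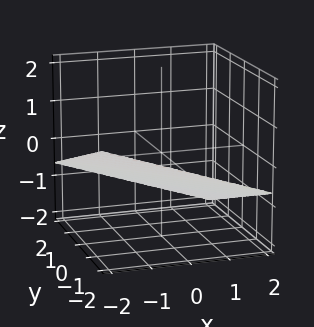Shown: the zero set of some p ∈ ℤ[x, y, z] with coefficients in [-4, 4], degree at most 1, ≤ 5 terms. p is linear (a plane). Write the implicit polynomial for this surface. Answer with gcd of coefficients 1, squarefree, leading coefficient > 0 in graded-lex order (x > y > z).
First, deg p = 1. Every cross-section is a straight line — this is a plane.
Then, checking where it meets the axes: it meets the x-axis at x = -2 (among the integer gridlines); it meets the y-axis at y = -2 (among the integer gridlines).
Finally, the integer polynomial consistent with all of this is the stated p.

x + y + 3*z + 2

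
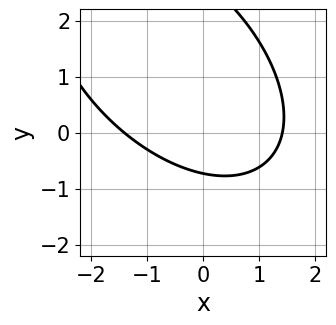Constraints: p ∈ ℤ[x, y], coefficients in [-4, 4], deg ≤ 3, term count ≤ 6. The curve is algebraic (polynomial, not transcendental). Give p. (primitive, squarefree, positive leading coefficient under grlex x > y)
x^2 + x*y + y^2 - 2*y - 2

deg p = 2. No degree-1 curve has this shape.
Solving for integer coefficients yields p as stated.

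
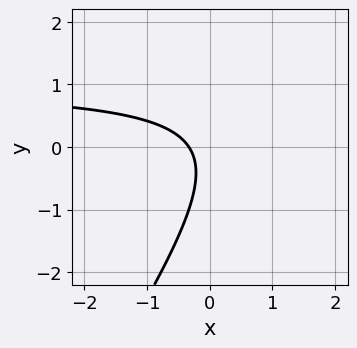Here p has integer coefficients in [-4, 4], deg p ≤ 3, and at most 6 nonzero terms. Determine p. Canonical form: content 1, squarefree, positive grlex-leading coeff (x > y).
3*x*y - 2*y^2 - 3*x - y - 1

First, degree: the shape is more complex than any degree-1 curve, so deg p = 2.
Then, checking where it meets the axes: the curve avoids every integer y-axis point in the box.
Finally, the integer polynomial consistent with all of this is the stated p.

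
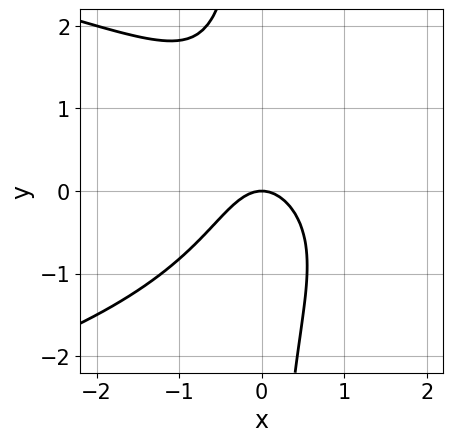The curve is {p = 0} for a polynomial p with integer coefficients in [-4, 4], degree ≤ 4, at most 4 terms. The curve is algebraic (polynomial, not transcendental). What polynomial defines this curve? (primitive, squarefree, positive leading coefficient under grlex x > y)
2*x*y^2 + 3*x^2 + 2*y

(a) The degree is 3 — the shape is more complex than any degree-2 curve.
(b) From the visible intercepts: one x-axis crossing is at x = 0; one y-axis crossing is at y = 0.
(c) Putting this together gives p.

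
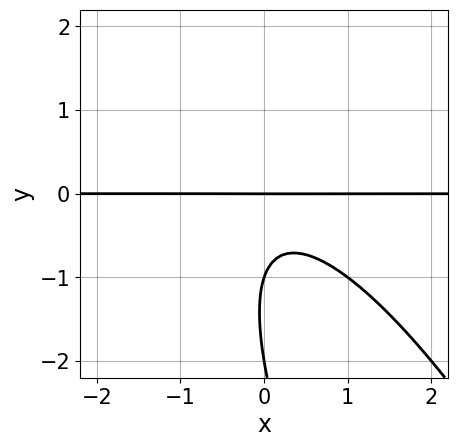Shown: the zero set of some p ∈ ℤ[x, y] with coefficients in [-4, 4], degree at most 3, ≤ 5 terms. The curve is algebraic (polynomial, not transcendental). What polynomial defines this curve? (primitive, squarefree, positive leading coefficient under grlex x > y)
3*x^2*y + 3*x*y^2 + y^3 + 3*y^2 + 2*y

deg p = 3.
Checking where it meets the axes: among the integer gridlines, it crosses the y-axis at y ∈ {-2, -1, 0}; every point of the x-axis in the box is on the curve.
The integer polynomial consistent with all of this is the stated p.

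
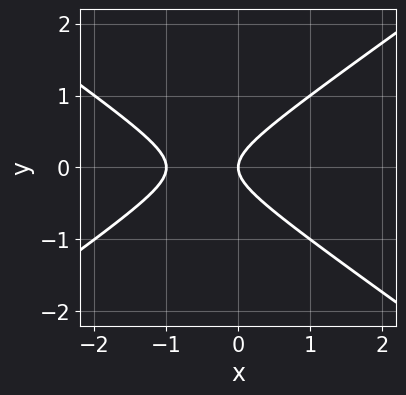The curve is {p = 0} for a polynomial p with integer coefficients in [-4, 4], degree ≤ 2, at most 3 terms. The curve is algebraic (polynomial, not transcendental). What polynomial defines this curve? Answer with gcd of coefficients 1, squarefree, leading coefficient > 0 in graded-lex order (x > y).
Degree: a generic line meets the curve in up to 2 points, so deg p = 2.
Symmetries: it's symmetric under y → −y, forcing even powers of y.
From the axis intercepts and sections: the x-axis gridline crossings are at x ∈ {-1, 0}; one y-axis crossing is at y = 0.
Assembling these constraints gives the stated polynomial.

x^2 - 2*y^2 + x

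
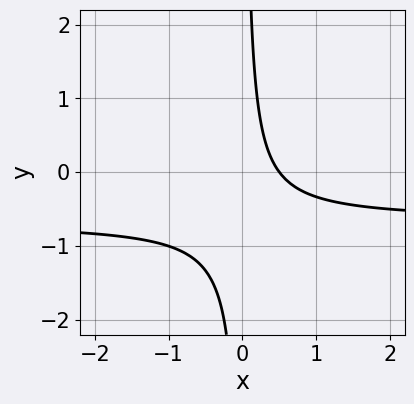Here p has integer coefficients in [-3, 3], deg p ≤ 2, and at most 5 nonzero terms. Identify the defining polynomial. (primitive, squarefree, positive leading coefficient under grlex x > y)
The degree is 2 — no degree-1 curve has this shape.
From the visible intercepts: no y-intercept at any integer in the box.
Matching integer coefficients to the picture gives p.

3*x*y + 2*x - 1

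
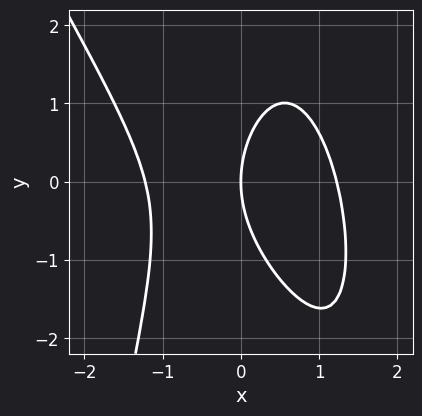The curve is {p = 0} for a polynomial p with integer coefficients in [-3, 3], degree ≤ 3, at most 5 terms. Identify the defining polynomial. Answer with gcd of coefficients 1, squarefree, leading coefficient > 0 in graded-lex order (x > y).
(a) Degree: a generic line meets the curve in up to 3 points, so deg p = 3.
(b) Checking where it meets the axes: it crosses the y-axis at the gridline y = 0; it meets the x-axis at x = 0 (among the integer gridlines).
(c) Assembling these constraints gives the stated polynomial.

2*x^3 + x^2*y + y^2 - 3*x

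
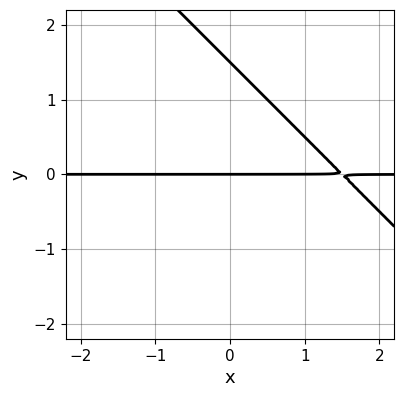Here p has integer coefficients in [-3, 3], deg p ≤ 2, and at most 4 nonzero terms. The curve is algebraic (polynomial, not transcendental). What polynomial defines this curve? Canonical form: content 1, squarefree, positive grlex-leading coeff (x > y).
(a) The degree is 2 — no degree-1 curve has this shape.
(b) Against the integer gridlines: it meets the y-axis at y = 0 (among the integer gridlines); the visible x-axis segment lies entirely on the curve.
(c) The integer polynomial consistent with all of this is the stated p.

2*x*y + 2*y^2 - 3*y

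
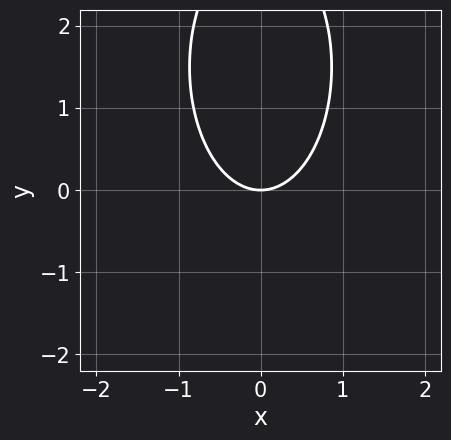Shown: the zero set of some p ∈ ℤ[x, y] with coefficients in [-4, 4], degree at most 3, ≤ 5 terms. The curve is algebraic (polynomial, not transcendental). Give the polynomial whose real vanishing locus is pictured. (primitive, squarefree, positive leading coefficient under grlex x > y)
3*x^2 + y^2 - 3*y

First, degree: no degree-1 curve has this shape, so deg p = 2.
Next, symmetries: the x ↦ −x reflection is a symmetry, so x appears only in even powers.
Then, reading off the gridlines: one y-axis crossing is at y = 0; it meets the x-axis at x = 0 (among the integer gridlines).
Finally, putting this together gives p.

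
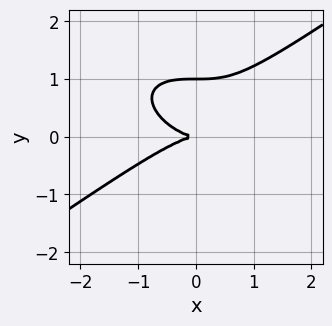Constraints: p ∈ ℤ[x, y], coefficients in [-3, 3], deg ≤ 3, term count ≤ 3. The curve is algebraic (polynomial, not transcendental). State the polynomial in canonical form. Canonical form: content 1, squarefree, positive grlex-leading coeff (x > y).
deg p = 3.
Observable constraints: it crosses the x-axis at the gridline x = 0; the y-axis gridline crossings are at y ∈ {0, 1}.
Solving for integer coefficients yields p as stated.

x^3 - 3*y^3 + 3*y^2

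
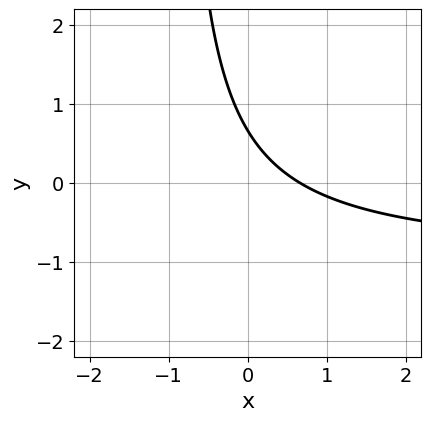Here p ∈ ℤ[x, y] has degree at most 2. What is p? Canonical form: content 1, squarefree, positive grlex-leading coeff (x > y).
Degree: a generic line meets the curve in up to 2 points, so deg p = 2.
Putting this together gives p.

3*x*y + 3*x + 3*y - 2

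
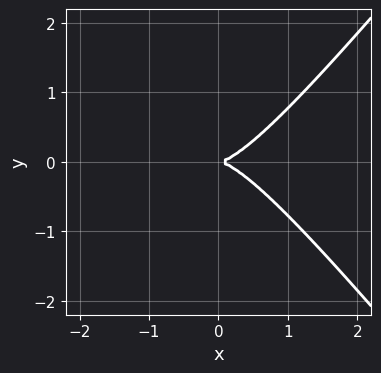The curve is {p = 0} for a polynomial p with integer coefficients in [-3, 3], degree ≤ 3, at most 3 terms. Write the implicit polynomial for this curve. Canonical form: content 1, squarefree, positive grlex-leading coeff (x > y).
3*x^3 - 2*x*y^2 - 3*y^2

Degree: no degree-2 curve has this shape, so deg p = 3.
Symmetries: mirror symmetry y ↦ −y ⇒ only even powers of y.
Checking where it meets the axes: it crosses the y-axis at the gridline y = 0; it meets the x-axis at x = 0 (among the integer gridlines).
Assembling these constraints gives the stated polynomial.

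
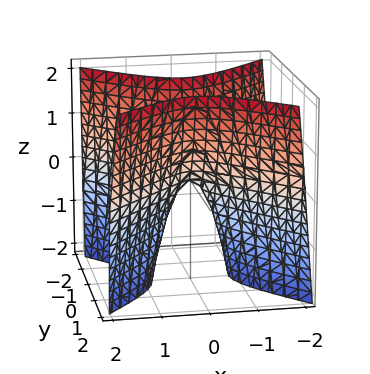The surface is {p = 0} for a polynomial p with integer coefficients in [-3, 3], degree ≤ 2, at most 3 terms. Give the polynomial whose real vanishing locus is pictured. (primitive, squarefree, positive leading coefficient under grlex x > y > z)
(a) Degree: a saddle surface; a quadric, so deg p = 2.
(b) Symmetries: mirror symmetry y ↦ −y ⇒ only even powers of y; it's symmetric under x → −x, forcing even powers of x.
(c) Reading off the gridlines: it meets the y-axis at y = 0 (among the integer gridlines); it crosses the x-axis at the gridline x = 0; it meets the z-axis at z = 0 (among the integer gridlines).
(d) Together with the visible shape, these determine p as stated.

3*x^2 - 3*y^2 + z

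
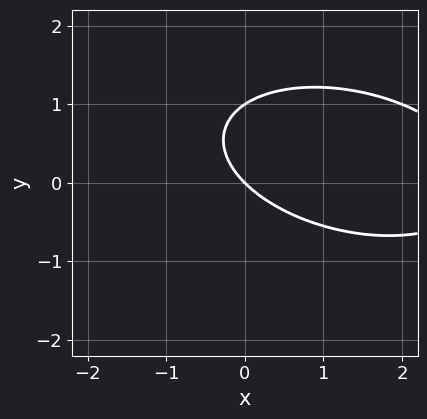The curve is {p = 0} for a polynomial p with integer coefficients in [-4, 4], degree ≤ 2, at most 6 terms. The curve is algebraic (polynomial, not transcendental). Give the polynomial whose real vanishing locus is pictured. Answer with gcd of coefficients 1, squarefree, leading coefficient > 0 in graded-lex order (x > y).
x^2 + x*y + 3*y^2 - 3*x - 3*y

(a) The degree is 2 — a generic line meets the curve in up to 2 points.
(b) From the visible intercepts: it crosses the x-axis at the gridline x = 0; among the integer gridlines, it crosses the y-axis at y ∈ {0, 1}.
(c) These observations pin down the coefficients.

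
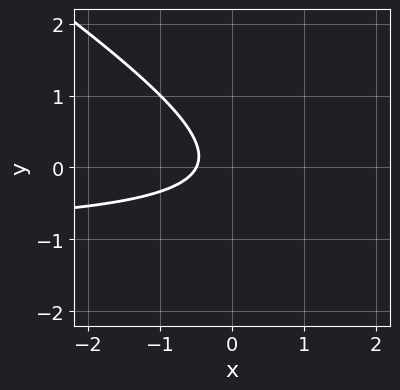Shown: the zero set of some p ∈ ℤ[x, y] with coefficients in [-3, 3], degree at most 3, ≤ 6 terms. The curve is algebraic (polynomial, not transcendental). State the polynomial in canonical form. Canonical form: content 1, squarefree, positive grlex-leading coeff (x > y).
2*x*y + 3*y^2 + 2*x + 1

deg p = 2.
From the axis intercepts and sections: no y-intercept at any integer in the box.
Assembling these constraints gives the stated polynomial.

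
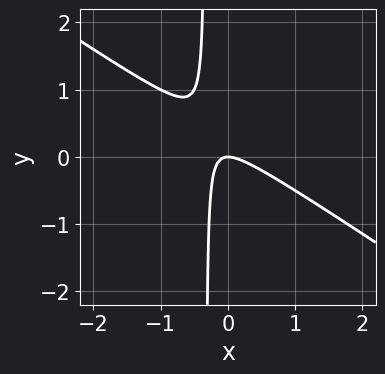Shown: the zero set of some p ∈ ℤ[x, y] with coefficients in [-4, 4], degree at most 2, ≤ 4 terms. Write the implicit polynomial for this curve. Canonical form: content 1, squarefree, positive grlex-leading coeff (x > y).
2*x^2 + 3*x*y + y

1. deg p = 2. No degree-1 curve has this shape.
2. Against the integer gridlines: it crosses the y-axis at the gridline y = 0; it meets the x-axis at x = 0 (among the integer gridlines).
3. The integer polynomial consistent with all of this is the stated p.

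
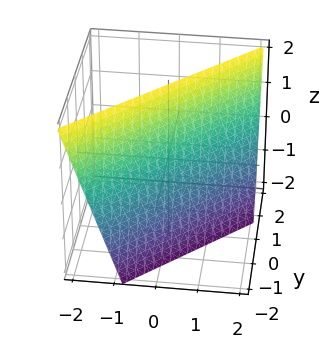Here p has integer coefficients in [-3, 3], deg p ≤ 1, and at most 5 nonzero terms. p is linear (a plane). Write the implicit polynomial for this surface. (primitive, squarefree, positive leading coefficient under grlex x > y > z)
1. deg p = 1. The surface is flat (a plane).
2. From the visible intercepts: one z-axis crossing is at z = 2.
3. These observations pin down the coefficients.

3*x - 3*y + z - 2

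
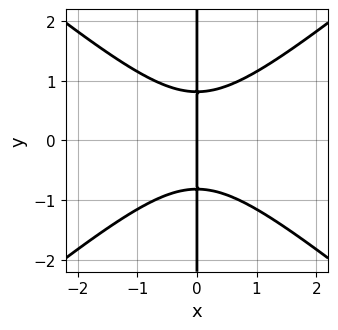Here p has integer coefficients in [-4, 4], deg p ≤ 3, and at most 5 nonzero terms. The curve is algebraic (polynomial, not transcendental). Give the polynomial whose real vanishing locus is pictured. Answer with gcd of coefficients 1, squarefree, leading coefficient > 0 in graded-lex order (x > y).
1. Degree: the shape is more complex than any degree-2 curve, so deg p = 3.
2. Symmetries: the y ↦ −y reflection is a symmetry, so y appears only in even powers.
3. Observable constraints: it meets the x-axis at x = 0 (among the integer gridlines); every point of the y-axis in the box is on the curve.
4. The integer polynomial consistent with all of this is the stated p.

2*x^3 - 3*x*y^2 + 2*x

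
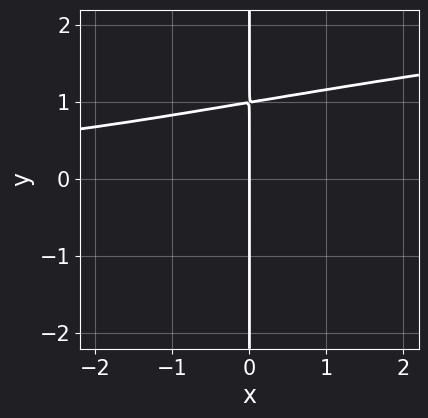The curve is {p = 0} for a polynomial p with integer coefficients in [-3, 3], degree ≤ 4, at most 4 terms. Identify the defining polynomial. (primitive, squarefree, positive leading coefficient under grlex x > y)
2*x*y^3 - x^2*y - 2*x

First, the degree is 4 — no degree-3 curve has this shape.
Next, checking where it meets the axes: every point of the y-axis in the box is on the curve; one x-axis crossing is at x = 0.
Finally, together with the visible shape, these determine p as stated.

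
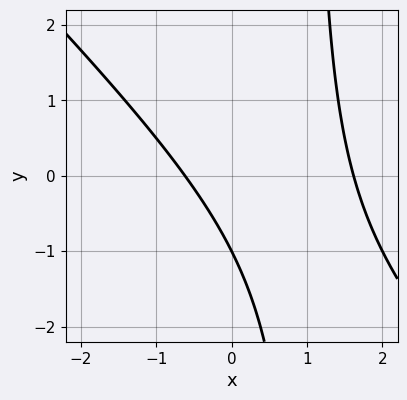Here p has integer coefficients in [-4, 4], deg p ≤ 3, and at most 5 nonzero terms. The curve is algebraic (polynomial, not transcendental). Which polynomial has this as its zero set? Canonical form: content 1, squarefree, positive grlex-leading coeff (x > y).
(a) The degree is 2 — no degree-1 curve has this shape.
(b) Against the integer gridlines: it meets the y-axis at y = -1 (among the integer gridlines).
(c) These observations pin down the coefficients.

x^2 + x*y - x - y - 1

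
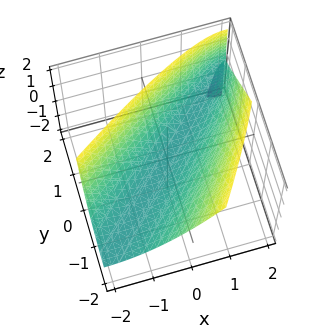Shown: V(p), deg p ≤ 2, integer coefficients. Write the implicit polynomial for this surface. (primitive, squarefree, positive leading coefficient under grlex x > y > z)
x^2 - 2*x*y + y^2 + y*z - 2*z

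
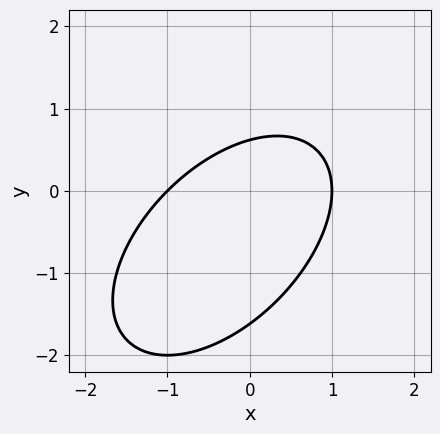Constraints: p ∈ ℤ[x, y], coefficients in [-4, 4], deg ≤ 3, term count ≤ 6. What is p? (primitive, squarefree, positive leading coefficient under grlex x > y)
(a) deg p = 2. No degree-1 curve has this shape.
(b) Reading off the gridlines: among the integer gridlines, it crosses the x-axis at x ∈ {-1, 1}.
(c) Solving for integer coefficients yields p as stated.

x^2 - x*y + y^2 + y - 1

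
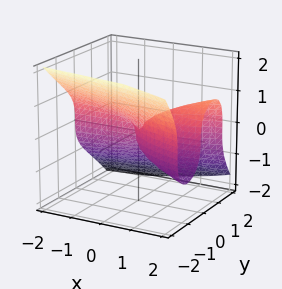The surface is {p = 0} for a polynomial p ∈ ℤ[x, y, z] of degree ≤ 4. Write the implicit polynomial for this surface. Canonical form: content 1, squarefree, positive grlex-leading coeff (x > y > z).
y^3 + z^3 - x*y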